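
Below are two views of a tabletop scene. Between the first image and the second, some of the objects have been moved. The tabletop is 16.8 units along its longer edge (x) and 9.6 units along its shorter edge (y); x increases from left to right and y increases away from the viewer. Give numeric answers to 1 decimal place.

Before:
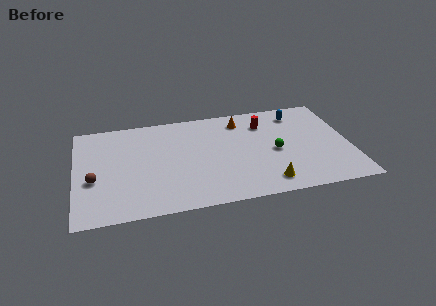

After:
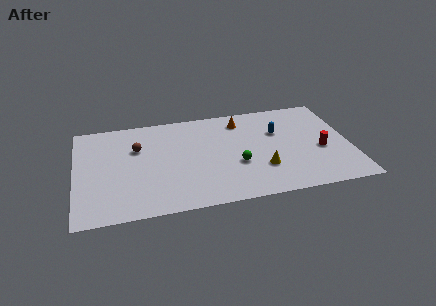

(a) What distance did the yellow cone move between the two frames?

1.4

From (11.5, 1.5) to (11.3, 2.9), the yellow cone covered √(0.2² + 1.4²) ≈ 1.4 units.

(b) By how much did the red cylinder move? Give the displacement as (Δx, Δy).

(3.3, -3.3)

The red cylinder started near (11.7, 7.3) and ended near (15.0, 4.0).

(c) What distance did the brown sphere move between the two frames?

3.7

The brown sphere was near (1.1, 3.8) before and (3.8, 6.4) after, so it travelled √(2.7² + 2.6²) ≈ 3.7 units.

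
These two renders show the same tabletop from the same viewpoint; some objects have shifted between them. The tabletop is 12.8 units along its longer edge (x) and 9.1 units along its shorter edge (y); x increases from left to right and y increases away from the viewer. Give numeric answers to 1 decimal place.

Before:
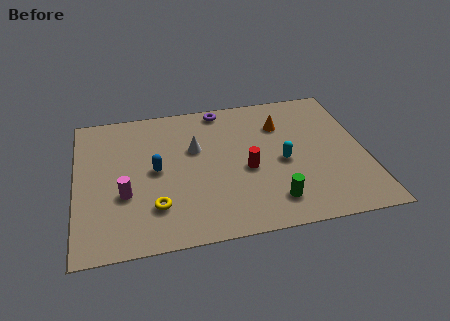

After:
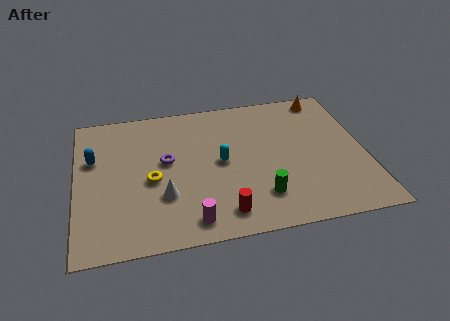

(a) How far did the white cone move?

3.2

The white cone moved from about (5.3, 5.7) to (3.8, 2.9), a distance of √(1.5² + 2.8²) ≈ 3.2.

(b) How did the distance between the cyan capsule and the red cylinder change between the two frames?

+1.6

The distance was about 1.6 in the first image and 3.2 in the second, so they moved 1.6 units further apart.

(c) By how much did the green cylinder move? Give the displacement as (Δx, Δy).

(-0.5, 0.4)

The green cylinder started near (8.5, 1.7) and ended near (8.0, 2.1).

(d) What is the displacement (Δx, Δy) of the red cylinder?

(-1.2, -2.5)

The red cylinder started near (7.5, 3.9) and ended near (6.3, 1.4).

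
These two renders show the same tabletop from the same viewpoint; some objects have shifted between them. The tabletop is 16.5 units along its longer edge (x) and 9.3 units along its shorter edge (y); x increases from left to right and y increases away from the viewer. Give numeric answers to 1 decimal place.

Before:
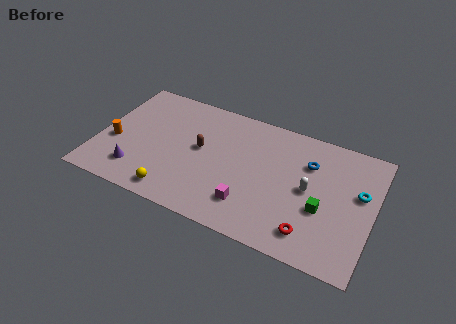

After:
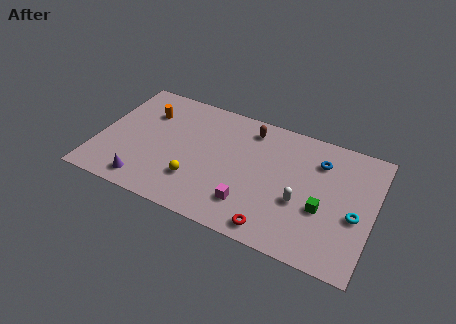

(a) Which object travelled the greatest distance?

the brown capsule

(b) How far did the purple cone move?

0.9

From (2.6, 2.0) to (3.2, 1.3), the purple cone covered √(0.6² + 0.7²) ≈ 0.9 units.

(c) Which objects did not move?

the magenta cube and the green cube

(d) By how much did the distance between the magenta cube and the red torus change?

-1.8

Before: roughly 3.7 units apart; after: 1.9. That's 1.8 units closer together.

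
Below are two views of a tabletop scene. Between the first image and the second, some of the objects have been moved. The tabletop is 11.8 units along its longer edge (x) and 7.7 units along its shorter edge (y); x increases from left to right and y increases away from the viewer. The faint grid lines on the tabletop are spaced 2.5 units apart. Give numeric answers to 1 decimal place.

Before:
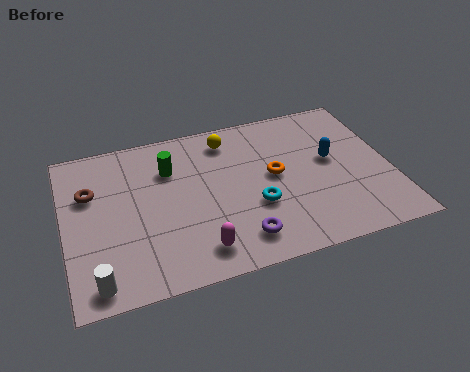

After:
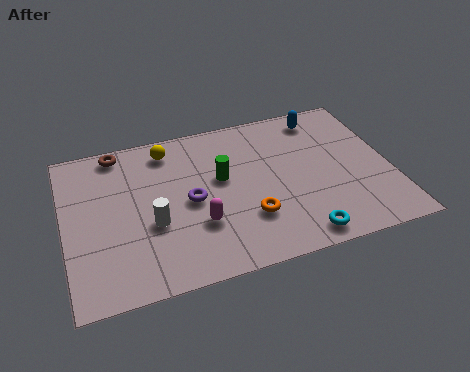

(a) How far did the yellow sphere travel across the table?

2.2

From (6.1, 6.4) to (3.9, 6.5), the yellow sphere covered √(2.2² + 0.1²) ≈ 2.2 units.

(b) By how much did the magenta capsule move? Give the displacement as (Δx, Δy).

(0.1, 1.2)

The magenta capsule was at about (4.6, 1.3) and moved to about (4.7, 2.5).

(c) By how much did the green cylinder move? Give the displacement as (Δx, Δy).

(1.8, -1.0)

From the two frames, the green cylinder sits at roughly (3.9, 5.5) before and (5.7, 4.5) after.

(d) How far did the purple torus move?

2.8

From (6.1, 1.4) to (4.5, 3.7), the purple torus covered √(1.6² + 2.3²) ≈ 2.8 units.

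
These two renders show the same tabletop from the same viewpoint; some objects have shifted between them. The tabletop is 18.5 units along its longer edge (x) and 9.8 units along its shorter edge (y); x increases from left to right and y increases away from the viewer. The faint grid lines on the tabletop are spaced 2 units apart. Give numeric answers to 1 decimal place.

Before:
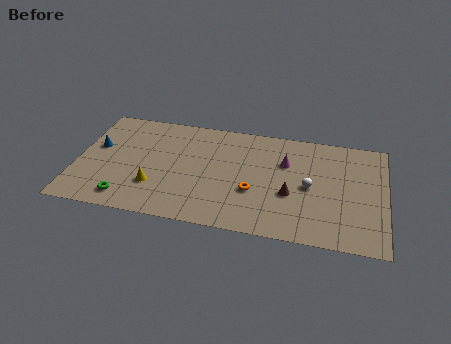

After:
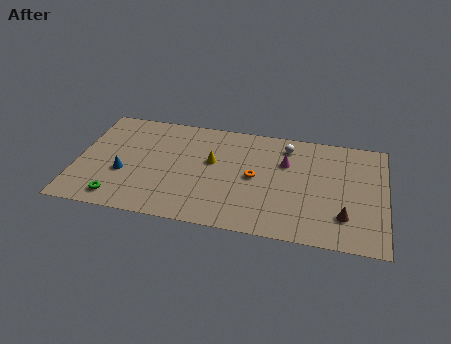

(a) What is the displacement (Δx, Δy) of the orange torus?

(0.0, 1.3)

The orange torus started near (10.7, 3.6) and ended near (10.7, 4.9).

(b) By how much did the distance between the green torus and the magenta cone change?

+0.5

They were about 10.6 units apart before and 11.1 after — 0.5 units further apart.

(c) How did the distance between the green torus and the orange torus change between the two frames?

+0.9

The distance was about 7.8 in the first image and 8.7 in the second, so they moved 0.9 units further apart.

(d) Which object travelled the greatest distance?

the yellow cone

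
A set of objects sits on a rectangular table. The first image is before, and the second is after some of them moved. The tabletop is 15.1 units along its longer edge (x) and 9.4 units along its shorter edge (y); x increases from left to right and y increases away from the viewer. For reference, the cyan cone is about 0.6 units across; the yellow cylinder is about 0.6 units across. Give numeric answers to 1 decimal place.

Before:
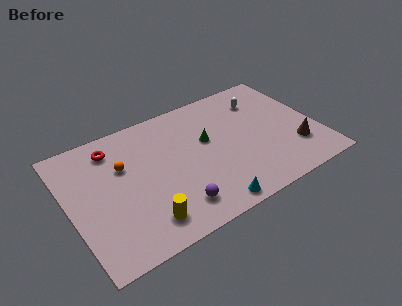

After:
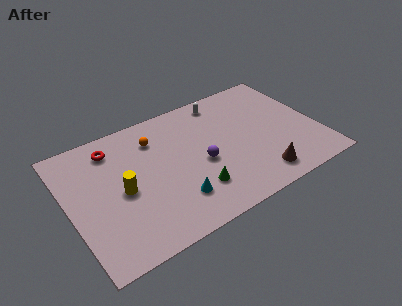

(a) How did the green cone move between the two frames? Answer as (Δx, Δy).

(-1.3, -3.2)

The green cone was at about (8.5, 5.6) and moved to about (7.2, 2.4).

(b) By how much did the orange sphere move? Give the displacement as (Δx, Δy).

(2.1, 1.1)

From the two frames, the orange sphere sits at roughly (3.4, 6.1) before and (5.5, 7.2) after.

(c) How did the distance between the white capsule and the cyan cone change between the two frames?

-0.6

The distance was about 7.7 in the first image and 7.1 in the second, so they moved 0.6 units closer together.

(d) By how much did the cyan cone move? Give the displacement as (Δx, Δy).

(-1.8, 1.4)

From the two frames, the cyan cone sits at roughly (7.8, 0.9) before and (6.0, 2.3) after.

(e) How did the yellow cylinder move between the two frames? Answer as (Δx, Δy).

(-0.9, 2.7)

The yellow cylinder started near (4.0, 1.7) and ended near (3.1, 4.4).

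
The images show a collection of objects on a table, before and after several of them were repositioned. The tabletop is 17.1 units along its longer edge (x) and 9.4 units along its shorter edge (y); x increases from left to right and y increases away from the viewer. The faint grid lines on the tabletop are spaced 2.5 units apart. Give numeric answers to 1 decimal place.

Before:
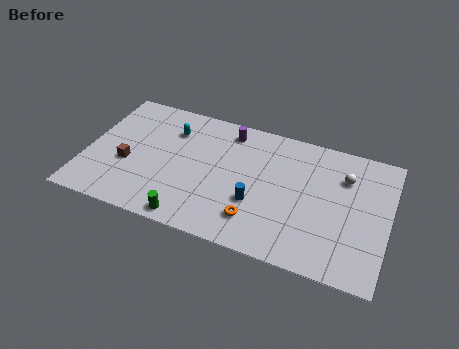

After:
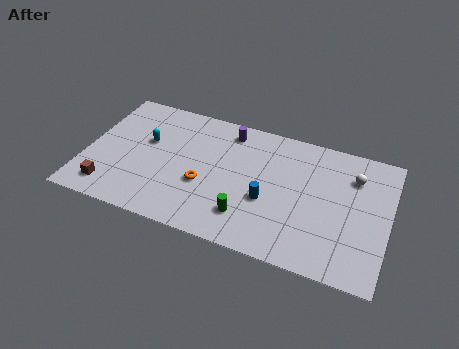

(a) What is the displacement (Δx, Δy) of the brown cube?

(-0.8, -2.1)

The brown cube was at about (2.4, 3.7) and moved to about (1.6, 1.6).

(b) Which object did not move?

the purple cylinder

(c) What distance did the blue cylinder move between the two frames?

0.7

From (9.8, 3.3) to (10.4, 3.7), the blue cylinder covered √(0.6² + 0.4²) ≈ 0.7 units.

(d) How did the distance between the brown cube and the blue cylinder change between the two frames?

+1.6

The distance was about 7.4 in the first image and 9.0 in the second, so they moved 1.6 units further apart.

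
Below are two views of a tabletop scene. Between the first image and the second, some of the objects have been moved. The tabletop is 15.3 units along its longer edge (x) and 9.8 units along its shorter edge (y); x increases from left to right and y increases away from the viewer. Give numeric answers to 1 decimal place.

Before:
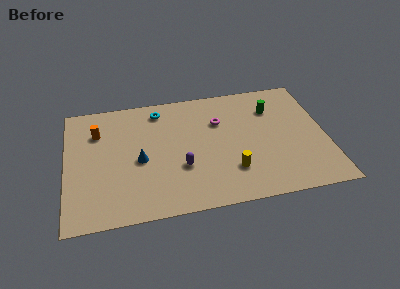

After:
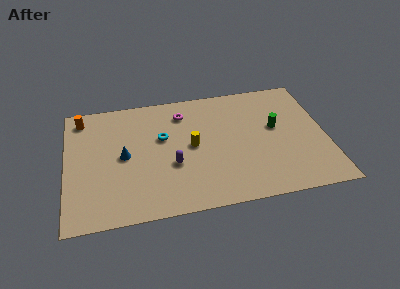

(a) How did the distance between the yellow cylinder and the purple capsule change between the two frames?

-1.2

Before: roughly 3.0 units apart; after: 1.8. That's 1.2 units closer together.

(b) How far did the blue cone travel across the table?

1.0

The blue cone was near (4.3, 4.4) before and (3.4, 4.9) after, so it travelled √(0.9² + 0.5²) ≈ 1.0 units.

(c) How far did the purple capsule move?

0.6

From (6.7, 3.4) to (6.2, 3.7), the purple capsule covered √(0.5² + 0.3²) ≈ 0.6 units.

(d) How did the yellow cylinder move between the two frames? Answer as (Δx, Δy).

(-2.2, 2.4)

From the two frames, the yellow cylinder sits at roughly (9.6, 2.6) before and (7.4, 5.0) after.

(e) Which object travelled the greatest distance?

the yellow cylinder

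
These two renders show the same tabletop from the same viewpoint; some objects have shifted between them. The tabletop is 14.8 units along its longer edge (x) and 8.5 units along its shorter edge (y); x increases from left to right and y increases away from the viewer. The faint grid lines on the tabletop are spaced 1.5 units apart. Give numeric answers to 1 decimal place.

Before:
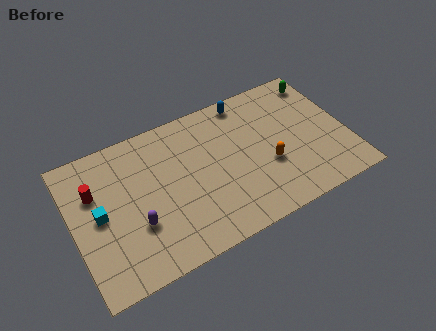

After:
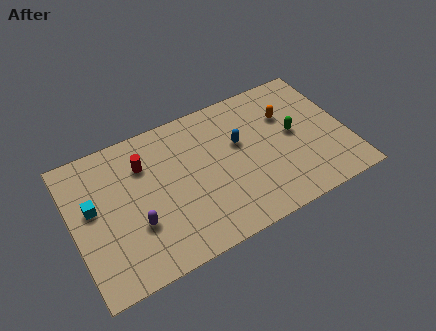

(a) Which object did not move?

the purple capsule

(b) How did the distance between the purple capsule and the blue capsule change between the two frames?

-1.8

The distance was about 8.1 in the first image and 6.3 in the second, so they moved 1.8 units closer together.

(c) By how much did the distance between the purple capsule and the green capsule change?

-2.6

They were about 11.5 units apart before and 8.9 after — 2.6 units closer together.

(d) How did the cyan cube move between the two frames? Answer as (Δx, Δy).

(-0.3, 0.6)

From the two frames, the cyan cube sits at roughly (1.4, 4.3) before and (1.1, 4.9) after.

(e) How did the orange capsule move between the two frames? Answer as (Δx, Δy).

(1.4, 2.6)

The orange capsule started near (10.4, 3.2) and ended near (11.8, 5.8).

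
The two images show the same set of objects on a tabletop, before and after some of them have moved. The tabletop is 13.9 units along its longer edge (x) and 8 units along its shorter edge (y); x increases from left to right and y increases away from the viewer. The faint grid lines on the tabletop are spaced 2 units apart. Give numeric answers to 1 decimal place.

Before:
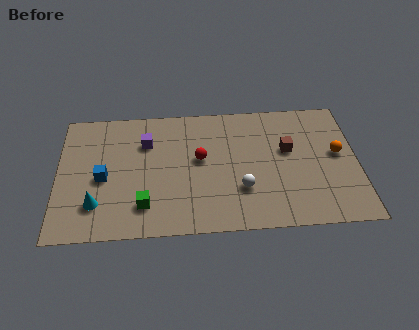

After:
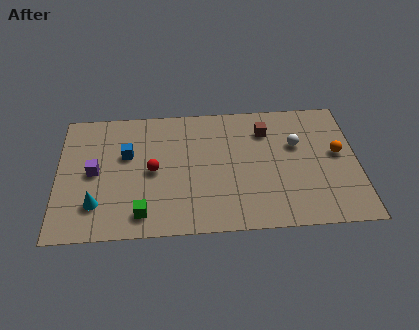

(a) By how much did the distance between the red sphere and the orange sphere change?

+2.2

Before: roughly 6.4 units apart; after: 8.6. That's 2.2 units further apart.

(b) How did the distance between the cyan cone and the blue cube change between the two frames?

+1.7

Before: roughly 1.6 units apart; after: 3.3. That's 1.7 units further apart.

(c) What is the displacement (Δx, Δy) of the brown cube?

(-1.0, 1.3)

The brown cube started near (10.7, 4.8) and ended near (9.7, 6.1).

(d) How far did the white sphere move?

3.7

From (8.5, 2.5) to (11.1, 5.1), the white sphere covered √(2.6² + 2.6²) ≈ 3.7 units.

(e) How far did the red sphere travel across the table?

2.3

From (6.6, 4.5) to (4.4, 3.9), the red sphere covered √(2.2² + 0.6²) ≈ 2.3 units.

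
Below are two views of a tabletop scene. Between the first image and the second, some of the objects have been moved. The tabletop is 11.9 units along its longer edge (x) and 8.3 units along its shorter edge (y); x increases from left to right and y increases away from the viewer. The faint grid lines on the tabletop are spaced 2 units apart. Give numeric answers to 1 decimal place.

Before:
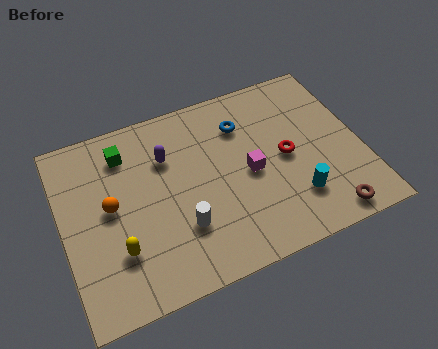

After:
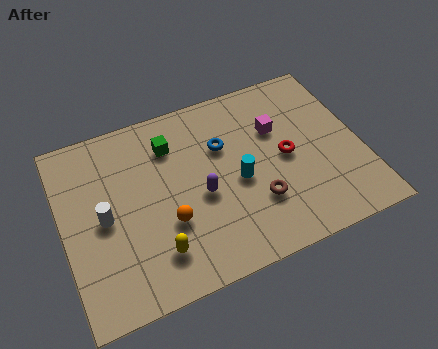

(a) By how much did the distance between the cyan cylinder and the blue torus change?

-2.6

Before: roughly 4.4 units apart; after: 1.8. That's 2.6 units closer together.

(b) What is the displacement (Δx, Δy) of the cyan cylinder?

(-2.1, 1.6)

The cyan cylinder started near (9.0, 2.1) and ended near (6.9, 3.7).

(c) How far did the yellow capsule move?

1.5

The yellow capsule moved from about (2.0, 2.4) to (3.4, 1.8), a distance of √(1.4² + 0.6²) ≈ 1.5.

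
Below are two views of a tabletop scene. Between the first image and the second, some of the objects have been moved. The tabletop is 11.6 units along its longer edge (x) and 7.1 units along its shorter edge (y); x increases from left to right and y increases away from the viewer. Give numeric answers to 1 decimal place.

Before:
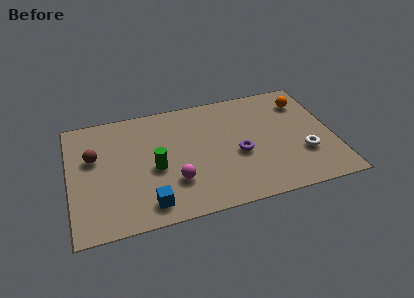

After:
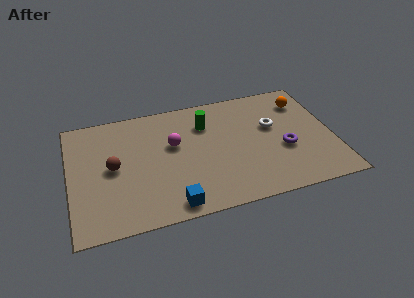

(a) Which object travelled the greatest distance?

the green cylinder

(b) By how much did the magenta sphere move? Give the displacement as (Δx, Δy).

(0.1, 2.2)

The magenta sphere started near (4.5, 2.1) and ended near (4.6, 4.3).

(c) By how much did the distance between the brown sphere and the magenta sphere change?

-1.3

They were about 4.1 units apart before and 2.8 after — 1.3 units closer together.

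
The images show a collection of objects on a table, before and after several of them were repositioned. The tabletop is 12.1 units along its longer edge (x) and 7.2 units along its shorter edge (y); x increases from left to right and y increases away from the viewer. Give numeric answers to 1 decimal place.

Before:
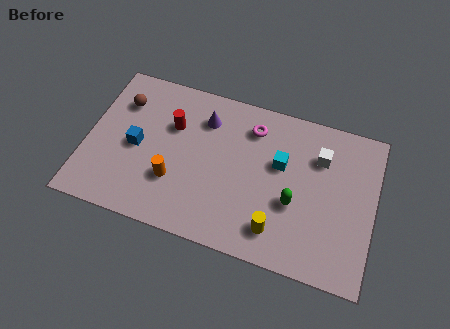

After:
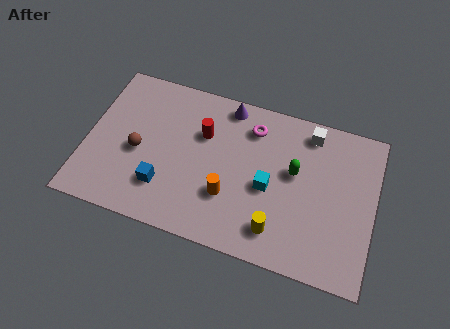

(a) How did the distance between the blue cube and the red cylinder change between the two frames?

+1.2

Before: roughly 2.0 units apart; after: 3.2. That's 1.2 units further apart.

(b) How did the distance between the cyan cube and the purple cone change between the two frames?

+0.3

The distance was about 3.5 in the first image and 3.8 in the second, so they moved 0.3 units further apart.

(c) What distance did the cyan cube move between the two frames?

1.3

The cyan cube moved from about (8.1, 4.4) to (7.7, 3.2), a distance of √(0.4² + 1.2²) ≈ 1.3.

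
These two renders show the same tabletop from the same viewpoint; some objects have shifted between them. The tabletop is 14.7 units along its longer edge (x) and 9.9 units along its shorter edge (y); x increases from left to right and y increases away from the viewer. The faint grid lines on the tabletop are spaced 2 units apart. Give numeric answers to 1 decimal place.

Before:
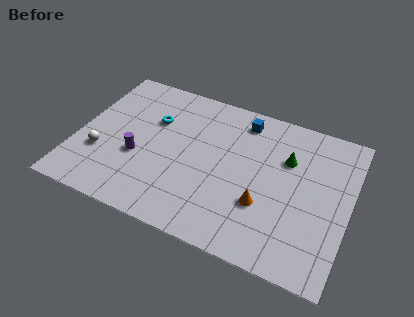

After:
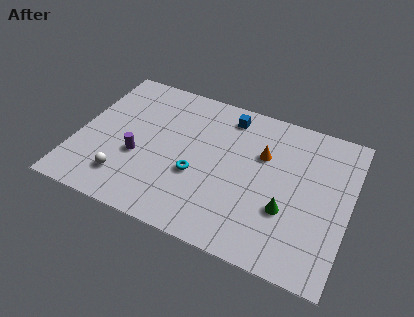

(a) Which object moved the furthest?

the cyan torus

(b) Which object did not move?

the purple cylinder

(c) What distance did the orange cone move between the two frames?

3.2

The orange cone was near (10.3, 3.3) before and (9.9, 6.5) after, so it travelled √(0.4² + 3.2²) ≈ 3.2 units.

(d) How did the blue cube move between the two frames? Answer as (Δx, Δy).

(-0.8, 0.0)

From the two frames, the blue cube sits at roughly (8.6, 8.4) before and (7.8, 8.4) after.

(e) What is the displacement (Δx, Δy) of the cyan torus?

(2.7, -2.8)

The cyan torus was at about (3.9, 6.6) and moved to about (6.6, 3.8).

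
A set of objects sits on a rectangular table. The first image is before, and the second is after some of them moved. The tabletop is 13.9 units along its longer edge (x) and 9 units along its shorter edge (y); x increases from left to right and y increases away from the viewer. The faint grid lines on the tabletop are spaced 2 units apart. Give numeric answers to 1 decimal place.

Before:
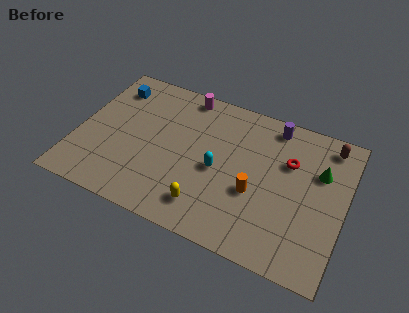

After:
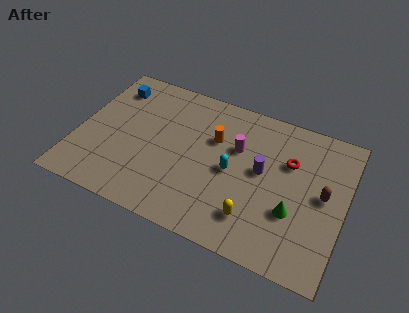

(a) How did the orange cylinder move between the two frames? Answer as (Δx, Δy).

(-2.4, 2.4)

The orange cylinder started near (9.4, 3.5) and ended near (7.0, 5.9).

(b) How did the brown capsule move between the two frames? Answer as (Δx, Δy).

(0.0, -3.1)

The brown capsule started near (12.8, 7.8) and ended near (12.8, 4.7).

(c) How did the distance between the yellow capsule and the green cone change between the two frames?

-4.7

Before: roughly 6.9 units apart; after: 2.2. That's 4.7 units closer together.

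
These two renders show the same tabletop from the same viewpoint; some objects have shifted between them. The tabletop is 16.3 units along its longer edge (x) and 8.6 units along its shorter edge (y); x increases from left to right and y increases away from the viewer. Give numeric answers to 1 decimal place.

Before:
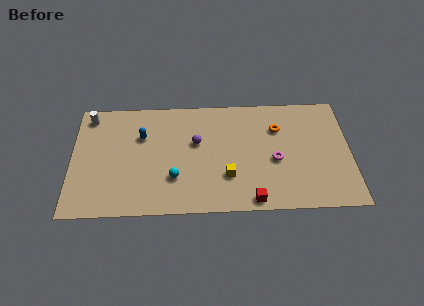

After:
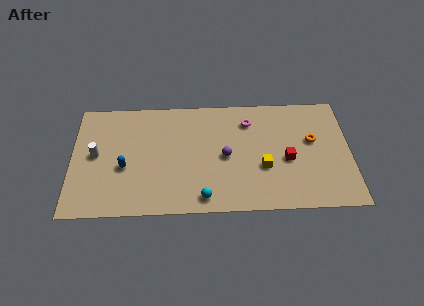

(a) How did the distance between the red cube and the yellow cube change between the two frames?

-0.8

The distance was about 2.3 in the first image and 1.5 in the second, so they moved 0.8 units closer together.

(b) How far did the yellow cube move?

2.2

The yellow cube moved from about (9.1, 2.6) to (11.2, 3.2), a distance of √(2.1² + 0.6²) ≈ 2.2.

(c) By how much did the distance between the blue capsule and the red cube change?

+1.4

Before: roughly 8.1 units apart; after: 9.5. That's 1.4 units further apart.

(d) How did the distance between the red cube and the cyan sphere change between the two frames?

+0.7

They were about 4.8 units apart before and 5.5 after — 0.7 units further apart.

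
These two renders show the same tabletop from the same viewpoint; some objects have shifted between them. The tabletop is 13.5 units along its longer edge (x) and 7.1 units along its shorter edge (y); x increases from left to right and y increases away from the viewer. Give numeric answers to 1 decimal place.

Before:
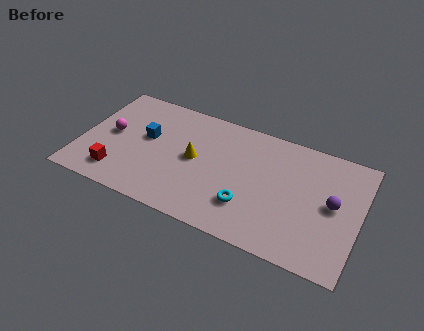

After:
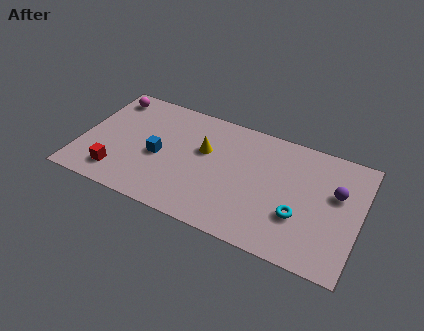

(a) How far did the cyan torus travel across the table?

2.4

From (8.3, 2.0) to (10.7, 2.4), the cyan torus covered √(2.4² + 0.4²) ≈ 2.4 units.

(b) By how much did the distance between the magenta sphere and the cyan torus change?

+3.2

The distance was about 7.1 in the first image and 10.3 in the second, so they moved 3.2 units further apart.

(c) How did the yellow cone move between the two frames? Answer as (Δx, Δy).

(0.4, 0.7)

The yellow cone started near (5.5, 3.7) and ended near (5.9, 4.4).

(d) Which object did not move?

the red cube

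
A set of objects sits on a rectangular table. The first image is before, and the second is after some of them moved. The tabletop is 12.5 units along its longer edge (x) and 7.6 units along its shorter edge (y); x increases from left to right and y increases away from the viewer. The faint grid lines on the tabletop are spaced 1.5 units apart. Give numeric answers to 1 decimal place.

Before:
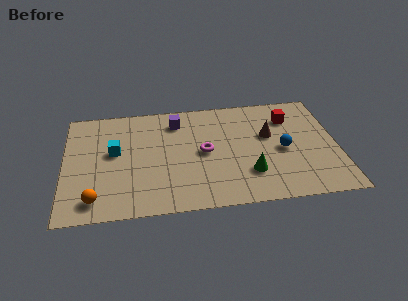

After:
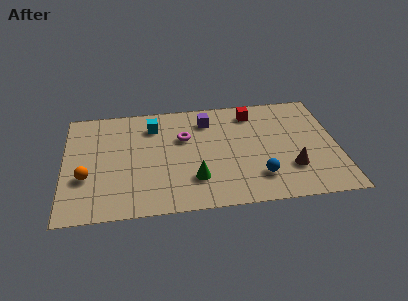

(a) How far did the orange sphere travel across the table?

1.6

The orange sphere was near (1.4, 1.2) before and (1.0, 2.7) after, so it travelled √(0.4² + 1.5²) ≈ 1.6 units.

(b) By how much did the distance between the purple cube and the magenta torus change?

-1.0

The distance was about 2.6 in the first image and 1.6 in the second, so they moved 1.0 units closer together.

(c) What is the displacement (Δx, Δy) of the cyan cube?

(1.8, 1.6)

The cyan cube was at about (2.3, 4.3) and moved to about (4.1, 5.9).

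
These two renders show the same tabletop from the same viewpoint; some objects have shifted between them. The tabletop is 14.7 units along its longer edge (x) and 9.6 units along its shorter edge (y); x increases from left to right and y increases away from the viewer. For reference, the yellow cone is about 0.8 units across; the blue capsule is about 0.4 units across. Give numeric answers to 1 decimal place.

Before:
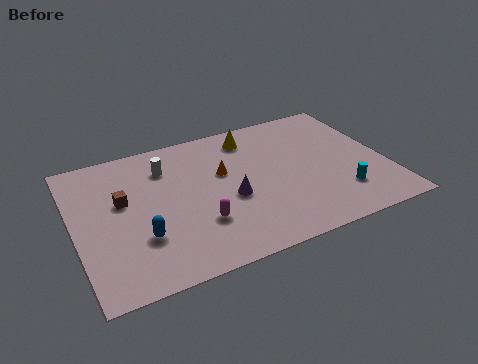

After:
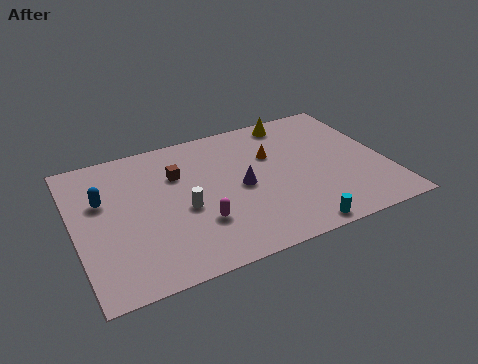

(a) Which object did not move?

the magenta capsule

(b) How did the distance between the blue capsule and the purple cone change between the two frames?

+2.2

The distance was about 4.4 in the first image and 6.6 in the second, so they moved 2.2 units further apart.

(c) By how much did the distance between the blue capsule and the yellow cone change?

+2.0

They were about 7.7 units apart before and 9.7 after — 2.0 units further apart.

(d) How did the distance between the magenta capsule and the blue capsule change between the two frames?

+2.6

Before: roughly 2.7 units apart; after: 5.3. That's 2.6 units further apart.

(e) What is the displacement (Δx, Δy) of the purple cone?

(0.6, 0.6)

The purple cone was at about (7.2, 4.0) and moved to about (7.8, 4.6).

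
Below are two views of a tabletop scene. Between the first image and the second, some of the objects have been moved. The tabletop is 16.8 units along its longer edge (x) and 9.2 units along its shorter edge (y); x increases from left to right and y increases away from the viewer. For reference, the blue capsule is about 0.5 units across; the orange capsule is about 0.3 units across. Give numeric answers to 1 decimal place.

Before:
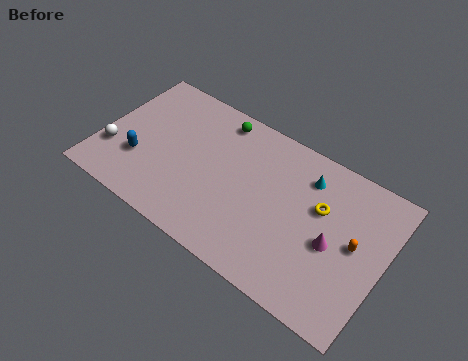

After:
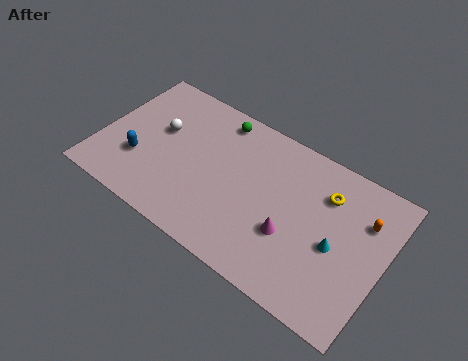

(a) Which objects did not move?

the blue capsule and the green sphere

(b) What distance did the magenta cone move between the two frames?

2.4

The magenta cone was near (13.9, 4.1) before and (11.6, 3.3) after, so it travelled √(2.3² + 0.8²) ≈ 2.4 units.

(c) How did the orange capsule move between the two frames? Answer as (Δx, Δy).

(0.3, 1.7)

The orange capsule was at about (15.1, 4.8) and moved to about (15.4, 6.5).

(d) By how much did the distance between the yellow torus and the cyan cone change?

+1.2

Before: roughly 1.7 units apart; after: 2.9. That's 1.2 units further apart.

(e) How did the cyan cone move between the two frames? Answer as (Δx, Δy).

(2.2, -3.1)

From the two frames, the cyan cone sits at roughly (11.9, 7.2) before and (14.1, 4.1) after.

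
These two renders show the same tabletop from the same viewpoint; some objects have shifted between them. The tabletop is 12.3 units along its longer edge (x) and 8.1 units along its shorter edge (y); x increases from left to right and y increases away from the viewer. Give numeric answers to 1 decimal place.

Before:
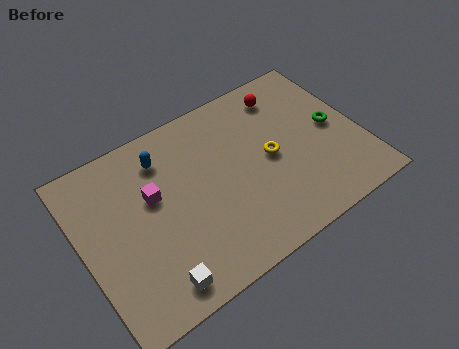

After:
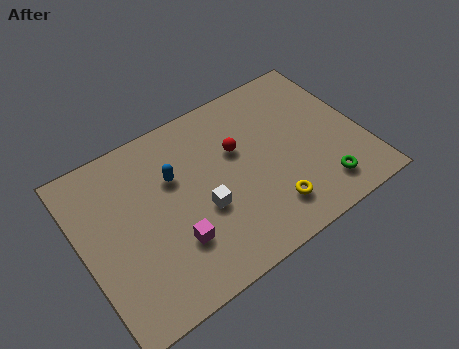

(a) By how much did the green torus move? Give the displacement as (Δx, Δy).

(-1.1, -2.6)

From the two frames, the green torus sits at roughly (11.2, 4.1) before and (10.1, 1.5) after.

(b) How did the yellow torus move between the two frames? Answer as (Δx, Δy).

(-0.5, -2.3)

The yellow torus started near (8.3, 4.0) and ended near (7.8, 1.7).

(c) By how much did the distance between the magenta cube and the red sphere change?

-2.3

Before: roughly 6.6 units apart; after: 4.3. That's 2.3 units closer together.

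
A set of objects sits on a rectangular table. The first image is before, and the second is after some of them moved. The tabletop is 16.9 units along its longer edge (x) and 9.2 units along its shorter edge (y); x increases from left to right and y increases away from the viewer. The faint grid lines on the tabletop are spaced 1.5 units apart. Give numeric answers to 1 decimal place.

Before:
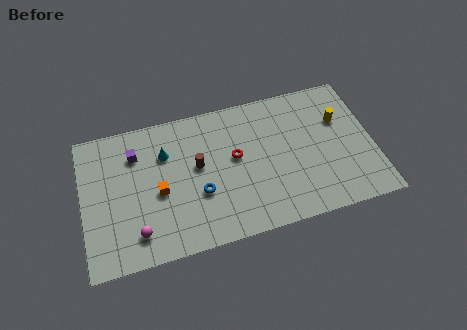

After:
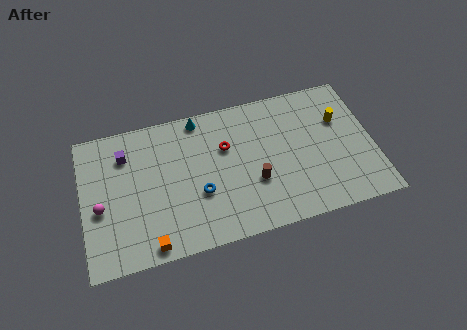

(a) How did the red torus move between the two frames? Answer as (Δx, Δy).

(-0.5, 0.8)

The red torus was at about (8.9, 5.2) and moved to about (8.4, 6.0).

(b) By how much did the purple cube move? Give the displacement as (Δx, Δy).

(-0.6, 0.1)

From the two frames, the purple cube sits at roughly (3.2, 6.9) before and (2.6, 7.0) after.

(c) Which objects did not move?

the yellow cylinder and the blue torus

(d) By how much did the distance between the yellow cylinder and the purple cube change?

+0.6

The distance was about 11.9 in the first image and 12.5 in the second, so they moved 0.6 units further apart.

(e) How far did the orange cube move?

3.3

The orange cube moved from about (4.4, 4.1) to (3.7, 0.9), a distance of √(0.7² + 3.2²) ≈ 3.3.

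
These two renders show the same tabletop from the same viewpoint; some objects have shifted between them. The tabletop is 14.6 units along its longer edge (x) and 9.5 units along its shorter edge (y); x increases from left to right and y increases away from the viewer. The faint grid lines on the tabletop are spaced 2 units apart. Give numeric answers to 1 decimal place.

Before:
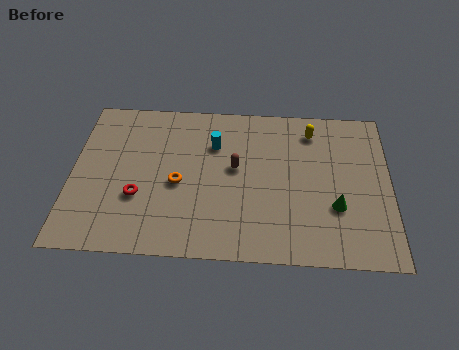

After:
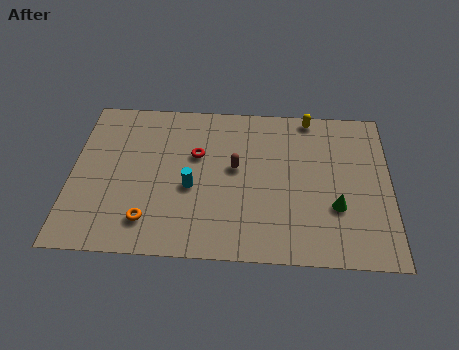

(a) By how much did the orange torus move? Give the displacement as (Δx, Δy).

(-1.3, -2.3)

The orange torus started near (4.9, 4.2) and ended near (3.6, 1.9).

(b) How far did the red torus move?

3.7

The red torus moved from about (3.1, 3.3) to (5.7, 6.0), a distance of √(2.6² + 2.7²) ≈ 3.7.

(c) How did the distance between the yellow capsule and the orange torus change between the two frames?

+2.9

They were about 7.1 units apart before and 10.0 after — 2.9 units further apart.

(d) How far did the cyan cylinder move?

2.9

The cyan cylinder was near (6.5, 6.7) before and (5.5, 4.0) after, so it travelled √(1.0² + 2.7²) ≈ 2.9 units.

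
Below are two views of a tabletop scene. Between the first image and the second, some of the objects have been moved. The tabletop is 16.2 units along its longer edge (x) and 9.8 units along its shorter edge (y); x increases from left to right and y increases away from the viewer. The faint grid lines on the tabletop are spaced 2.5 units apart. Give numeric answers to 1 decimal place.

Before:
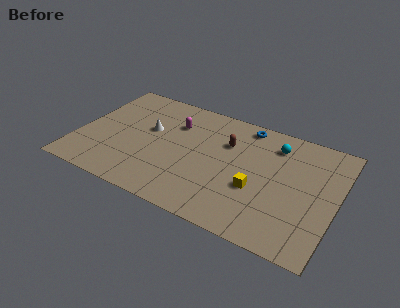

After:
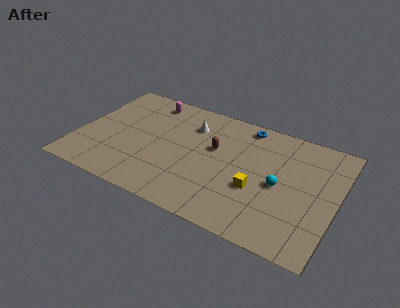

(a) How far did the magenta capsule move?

2.4

From (5.8, 7.0) to (3.9, 8.4), the magenta capsule covered √(1.9² + 1.4²) ≈ 2.4 units.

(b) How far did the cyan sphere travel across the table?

3.3

The cyan sphere moved from about (12.1, 7.8) to (12.7, 4.6), a distance of √(0.6² + 3.2²) ≈ 3.3.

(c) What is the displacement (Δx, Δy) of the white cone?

(2.5, 1.5)

From the two frames, the white cone sits at roughly (4.3, 5.8) before and (6.8, 7.3) after.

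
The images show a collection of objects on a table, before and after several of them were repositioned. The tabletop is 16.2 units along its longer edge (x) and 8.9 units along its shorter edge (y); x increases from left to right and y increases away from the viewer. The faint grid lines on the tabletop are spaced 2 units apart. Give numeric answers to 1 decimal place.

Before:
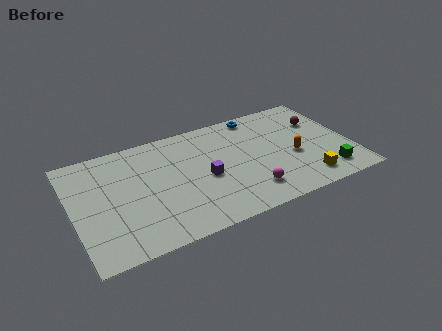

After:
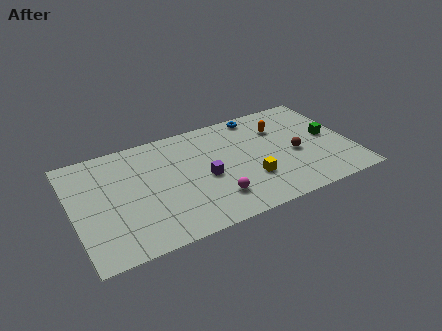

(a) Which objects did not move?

the purple cube and the blue torus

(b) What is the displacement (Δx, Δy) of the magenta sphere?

(-2.0, 0.2)

The magenta sphere started near (9.9, 1.9) and ended near (7.9, 2.1).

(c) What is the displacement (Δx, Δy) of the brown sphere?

(-1.8, -2.2)

The brown sphere started near (14.7, 6.1) and ended near (12.9, 3.9).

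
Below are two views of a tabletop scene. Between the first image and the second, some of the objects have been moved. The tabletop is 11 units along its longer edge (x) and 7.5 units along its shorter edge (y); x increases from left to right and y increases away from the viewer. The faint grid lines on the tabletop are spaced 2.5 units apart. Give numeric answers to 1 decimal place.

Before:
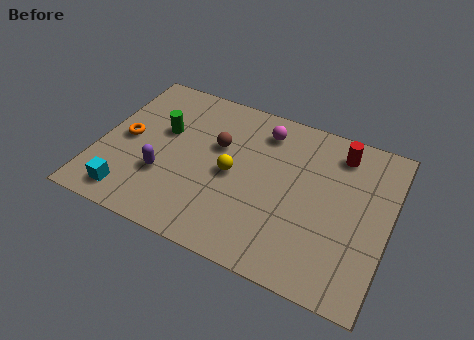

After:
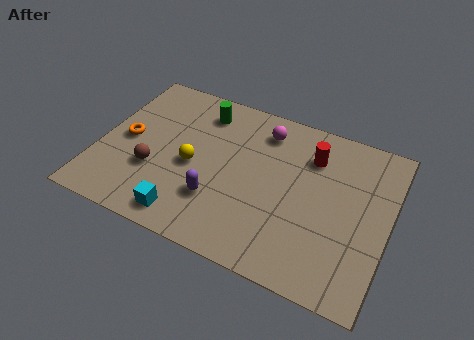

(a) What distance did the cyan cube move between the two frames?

2.2

The cyan cube was near (1.5, 1.1) before and (3.7, 1.0) after, so it travelled √(2.2² + 0.1²) ≈ 2.2 units.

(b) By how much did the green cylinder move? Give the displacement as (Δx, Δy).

(1.3, 1.5)

The green cylinder was at about (2.3, 4.6) and moved to about (3.6, 6.1).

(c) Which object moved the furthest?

the brown sphere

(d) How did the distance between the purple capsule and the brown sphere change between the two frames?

-0.3

The distance was about 2.8 in the first image and 2.5 in the second, so they moved 0.3 units closer together.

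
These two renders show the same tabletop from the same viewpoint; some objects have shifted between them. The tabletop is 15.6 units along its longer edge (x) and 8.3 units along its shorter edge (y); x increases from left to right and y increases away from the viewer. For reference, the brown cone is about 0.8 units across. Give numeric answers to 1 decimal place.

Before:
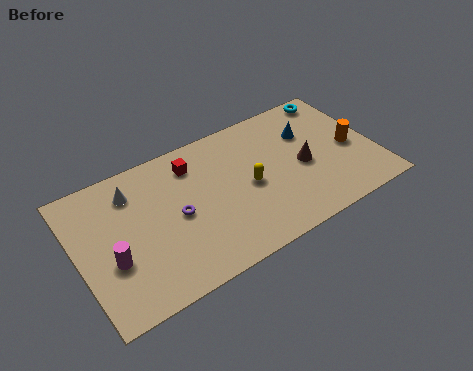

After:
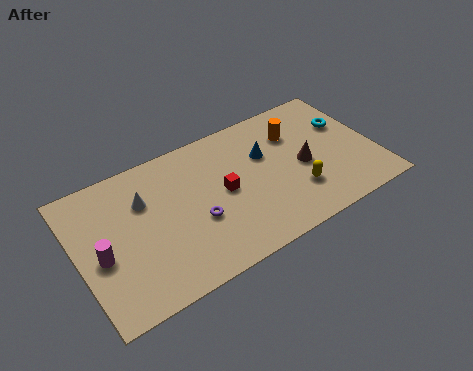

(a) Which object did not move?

the brown cone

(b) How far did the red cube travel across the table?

2.7

The red cube moved from about (6.3, 6.6) to (7.6, 4.2), a distance of √(1.3² + 2.4²) ≈ 2.7.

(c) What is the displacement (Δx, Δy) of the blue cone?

(-2.4, -0.3)

From the two frames, the blue cone sits at roughly (12.4, 5.7) before and (10.0, 5.4) after.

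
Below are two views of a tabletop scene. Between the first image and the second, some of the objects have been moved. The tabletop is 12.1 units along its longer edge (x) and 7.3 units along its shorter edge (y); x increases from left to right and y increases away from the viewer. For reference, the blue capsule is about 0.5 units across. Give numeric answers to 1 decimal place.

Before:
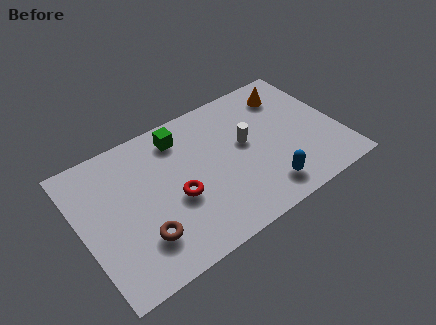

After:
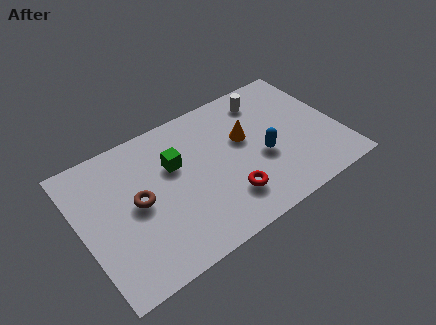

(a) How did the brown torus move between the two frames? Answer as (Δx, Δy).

(0.1, 1.8)

The brown torus was at about (2.5, 1.9) and moved to about (2.6, 3.7).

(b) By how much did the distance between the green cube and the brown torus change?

-2.7

Before: roughly 4.8 units apart; after: 2.1. That's 2.7 units closer together.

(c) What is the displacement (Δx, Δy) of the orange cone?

(-2.4, -1.4)

The orange cone was at about (10.2, 5.8) and moved to about (7.8, 4.4).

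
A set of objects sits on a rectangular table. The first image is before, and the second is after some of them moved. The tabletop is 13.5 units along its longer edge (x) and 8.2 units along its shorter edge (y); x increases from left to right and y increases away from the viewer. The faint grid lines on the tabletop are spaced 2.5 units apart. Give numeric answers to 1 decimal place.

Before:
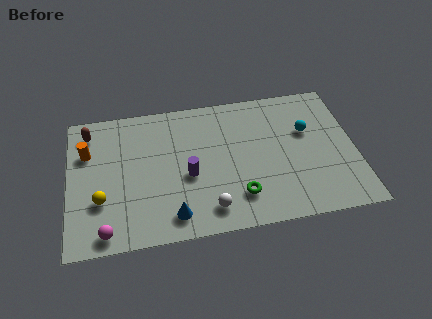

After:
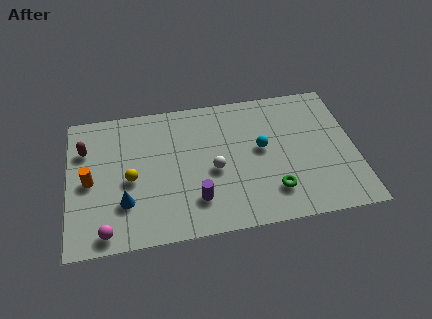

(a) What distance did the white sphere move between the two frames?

2.2

From (6.5, 1.4) to (6.8, 3.6), the white sphere covered √(0.3² + 2.2²) ≈ 2.2 units.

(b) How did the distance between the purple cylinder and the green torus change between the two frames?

+0.8

Before: roughly 2.8 units apart; after: 3.6. That's 0.8 units further apart.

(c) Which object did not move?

the magenta sphere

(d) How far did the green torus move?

1.6

The green torus was near (7.9, 1.9) before and (9.5, 1.9) after, so it travelled √(1.6² + 0.0²) ≈ 1.6 units.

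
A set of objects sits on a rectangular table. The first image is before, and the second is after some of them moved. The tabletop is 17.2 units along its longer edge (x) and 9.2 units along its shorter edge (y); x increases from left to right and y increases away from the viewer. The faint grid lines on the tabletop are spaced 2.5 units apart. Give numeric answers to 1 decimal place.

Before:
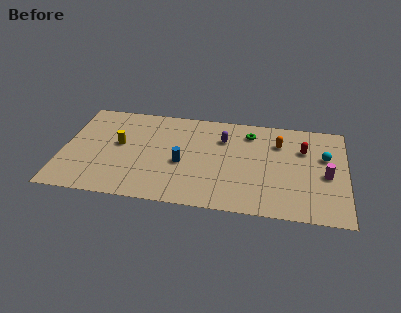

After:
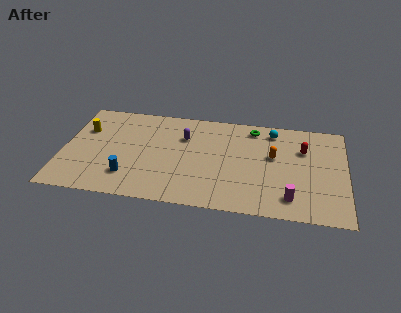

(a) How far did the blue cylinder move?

3.6

From (7.3, 3.9) to (4.1, 2.2), the blue cylinder covered √(3.2² + 1.7²) ≈ 3.6 units.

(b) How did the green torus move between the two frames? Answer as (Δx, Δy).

(0.2, 0.5)

The green torus started near (11.3, 7.4) and ended near (11.5, 7.9).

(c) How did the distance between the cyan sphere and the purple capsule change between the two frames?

-0.7

They were about 6.3 units apart before and 5.6 after — 0.7 units closer together.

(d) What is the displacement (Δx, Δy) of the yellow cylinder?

(-2.2, 1.1)

From the two frames, the yellow cylinder sits at roughly (3.4, 5.1) before and (1.2, 6.2) after.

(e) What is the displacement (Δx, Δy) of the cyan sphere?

(-3.2, 2.0)

From the two frames, the cyan sphere sits at roughly (15.9, 5.8) before and (12.7, 7.8) after.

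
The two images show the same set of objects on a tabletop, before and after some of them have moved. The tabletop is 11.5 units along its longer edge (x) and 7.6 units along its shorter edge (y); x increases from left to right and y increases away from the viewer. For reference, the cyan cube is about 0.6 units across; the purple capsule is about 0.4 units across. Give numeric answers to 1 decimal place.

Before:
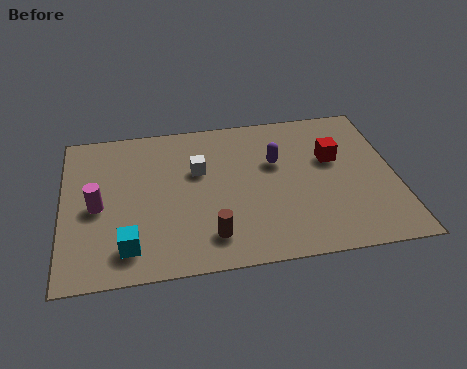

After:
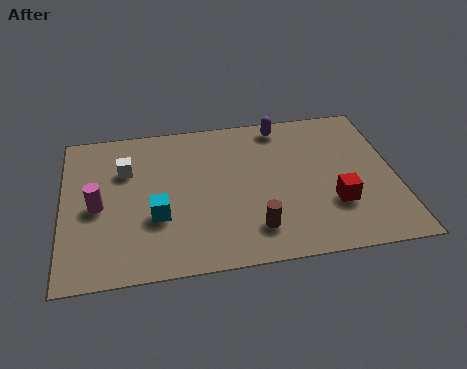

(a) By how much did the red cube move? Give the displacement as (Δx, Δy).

(-0.1, -2.3)

The red cube was at about (9.4, 4.7) and moved to about (9.3, 2.4).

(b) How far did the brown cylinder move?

1.5

From (5.0, 1.5) to (6.5, 1.6), the brown cylinder covered √(1.5² + 0.1²) ≈ 1.5 units.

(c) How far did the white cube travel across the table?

2.5

The white cube was near (4.7, 4.8) before and (2.2, 5.2) after, so it travelled √(2.5² + 0.4²) ≈ 2.5 units.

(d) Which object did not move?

the magenta cylinder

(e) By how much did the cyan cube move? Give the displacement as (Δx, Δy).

(1.0, 1.3)

From the two frames, the cyan cube sits at roughly (2.2, 1.4) before and (3.2, 2.7) after.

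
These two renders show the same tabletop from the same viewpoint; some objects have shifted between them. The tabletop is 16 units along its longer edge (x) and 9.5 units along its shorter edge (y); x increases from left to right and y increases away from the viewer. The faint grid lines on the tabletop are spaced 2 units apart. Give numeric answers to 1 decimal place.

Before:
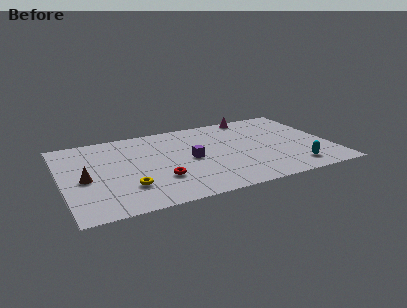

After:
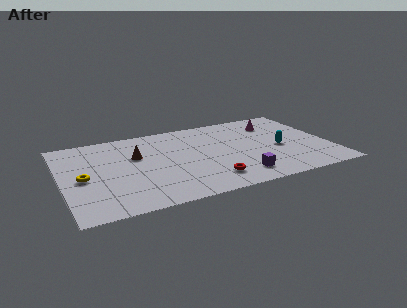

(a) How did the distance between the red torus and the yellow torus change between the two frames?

+5.8

Before: roughly 1.9 units apart; after: 7.7. That's 5.8 units further apart.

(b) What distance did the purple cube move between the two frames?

3.9

From (7.6, 4.6) to (10.2, 1.7), the purple cube covered √(2.6² + 2.9²) ≈ 3.9 units.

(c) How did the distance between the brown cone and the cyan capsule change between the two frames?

-3.8

Before: roughly 12.5 units apart; after: 8.7. That's 3.8 units closer together.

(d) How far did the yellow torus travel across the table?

3.1

From (3.7, 2.6) to (1.2, 4.4), the yellow torus covered √(2.5² + 1.8²) ≈ 3.1 units.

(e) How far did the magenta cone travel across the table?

1.8

The magenta cone moved from about (11.9, 8.7) to (13.1, 7.3), a distance of √(1.2² + 1.4²) ≈ 1.8.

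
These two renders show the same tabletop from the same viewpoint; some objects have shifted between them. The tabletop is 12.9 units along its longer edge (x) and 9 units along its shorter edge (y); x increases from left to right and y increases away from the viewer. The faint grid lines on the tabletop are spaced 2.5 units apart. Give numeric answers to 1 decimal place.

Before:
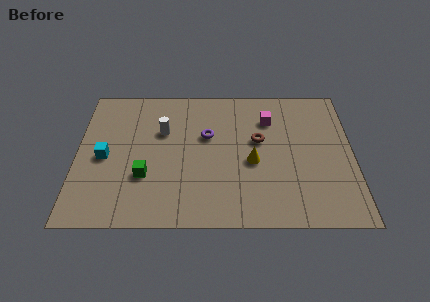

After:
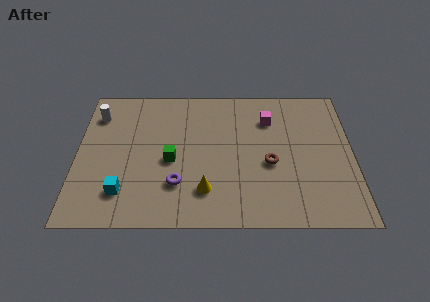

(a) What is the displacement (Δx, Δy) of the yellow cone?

(-2.2, -1.8)

The yellow cone started near (8.2, 3.9) and ended near (6.0, 2.1).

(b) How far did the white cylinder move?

3.3

The white cylinder was near (4.0, 5.9) before and (0.9, 7.0) after, so it travelled √(3.1² + 1.1²) ≈ 3.3 units.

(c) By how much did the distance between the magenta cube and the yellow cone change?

+2.6

Before: roughly 2.9 units apart; after: 5.5. That's 2.6 units further apart.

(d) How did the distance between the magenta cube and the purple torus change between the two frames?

+2.9

The distance was about 3.1 in the first image and 6.0 in the second, so they moved 2.9 units further apart.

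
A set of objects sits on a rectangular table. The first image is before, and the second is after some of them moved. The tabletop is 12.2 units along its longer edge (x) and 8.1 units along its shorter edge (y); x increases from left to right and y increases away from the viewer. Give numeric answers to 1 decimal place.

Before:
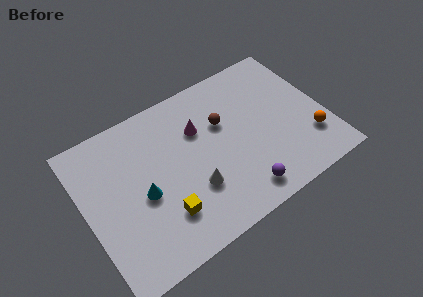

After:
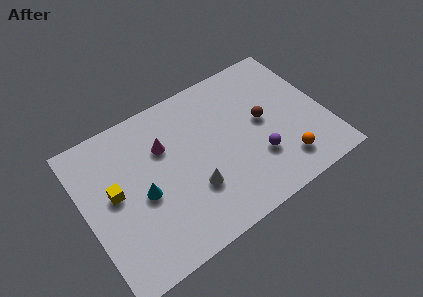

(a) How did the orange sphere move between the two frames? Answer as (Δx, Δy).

(-1.5, -0.6)

From the two frames, the orange sphere sits at roughly (11.2, 2.2) before and (9.7, 1.6) after.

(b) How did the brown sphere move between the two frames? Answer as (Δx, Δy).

(1.9, -0.9)

The brown sphere started near (7.2, 5.2) and ended near (9.1, 4.3).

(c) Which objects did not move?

the cyan cone and the white cone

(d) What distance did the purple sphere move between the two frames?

1.7

The purple sphere moved from about (7.4, 1.2) to (8.5, 2.5), a distance of √(1.1² + 1.3²) ≈ 1.7.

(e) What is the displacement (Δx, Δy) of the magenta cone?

(-1.8, 0.0)

From the two frames, the magenta cone sits at roughly (6.0, 5.5) before and (4.2, 5.5) after.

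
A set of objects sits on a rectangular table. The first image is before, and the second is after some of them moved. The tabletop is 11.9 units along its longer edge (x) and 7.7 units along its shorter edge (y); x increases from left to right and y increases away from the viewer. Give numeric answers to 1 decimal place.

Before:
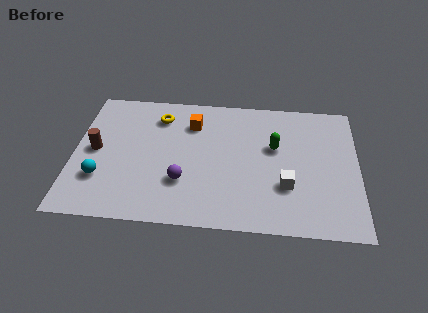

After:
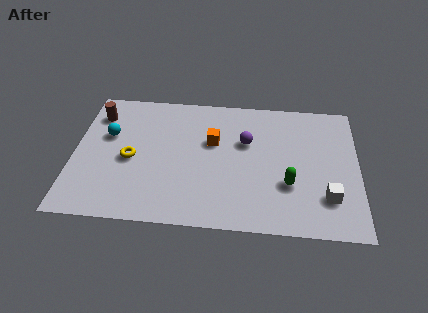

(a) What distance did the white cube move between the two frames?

1.8

The white cube was near (8.9, 2.5) before and (10.6, 2.0) after, so it travelled √(1.7² + 0.5²) ≈ 1.8 units.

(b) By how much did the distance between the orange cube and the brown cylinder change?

+0.6

The distance was about 4.4 in the first image and 5.0 in the second, so they moved 0.6 units further apart.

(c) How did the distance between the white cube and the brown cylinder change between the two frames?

+2.4

The distance was about 8.1 in the first image and 10.5 in the second, so they moved 2.4 units further apart.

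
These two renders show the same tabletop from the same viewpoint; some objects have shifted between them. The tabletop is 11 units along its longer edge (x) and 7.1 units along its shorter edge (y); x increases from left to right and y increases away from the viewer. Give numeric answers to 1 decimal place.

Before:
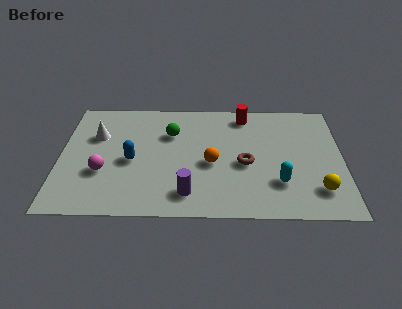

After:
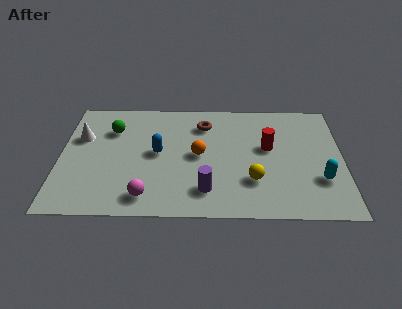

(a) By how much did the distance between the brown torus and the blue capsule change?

-1.9

They were about 4.4 units apart before and 2.5 after — 1.9 units closer together.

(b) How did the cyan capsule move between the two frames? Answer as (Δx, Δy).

(1.6, 0.2)

From the two frames, the cyan capsule sits at roughly (8.5, 2.0) before and (10.1, 2.2) after.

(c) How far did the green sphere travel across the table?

2.3

The green sphere moved from about (4.3, 4.9) to (2.0, 5.1), a distance of √(2.3² + 0.2²) ≈ 2.3.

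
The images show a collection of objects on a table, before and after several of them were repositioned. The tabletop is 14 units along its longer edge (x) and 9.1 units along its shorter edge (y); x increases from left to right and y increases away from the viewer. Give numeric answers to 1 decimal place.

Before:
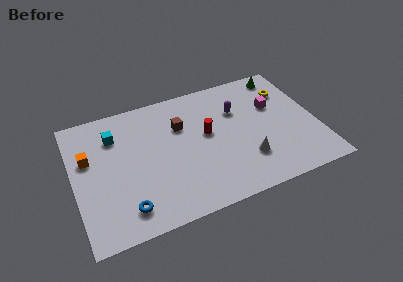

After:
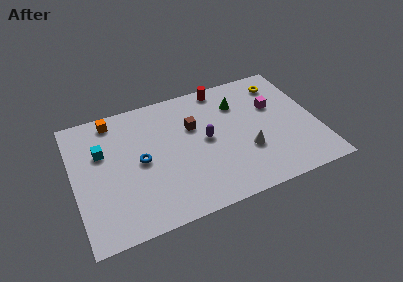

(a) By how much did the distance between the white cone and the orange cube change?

-0.6

Before: roughly 9.4 units apart; after: 8.8. That's 0.6 units closer together.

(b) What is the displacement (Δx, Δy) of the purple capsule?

(-2.0, -1.5)

The purple capsule started near (9.6, 6.2) and ended near (7.6, 4.7).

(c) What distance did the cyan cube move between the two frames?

1.2

The cyan cube moved from about (2.5, 6.8) to (1.7, 5.9), a distance of √(0.8² + 0.9²) ≈ 1.2.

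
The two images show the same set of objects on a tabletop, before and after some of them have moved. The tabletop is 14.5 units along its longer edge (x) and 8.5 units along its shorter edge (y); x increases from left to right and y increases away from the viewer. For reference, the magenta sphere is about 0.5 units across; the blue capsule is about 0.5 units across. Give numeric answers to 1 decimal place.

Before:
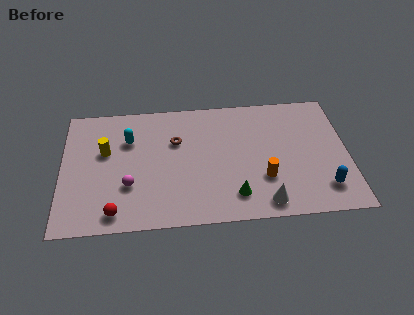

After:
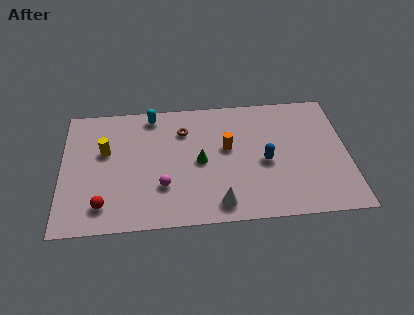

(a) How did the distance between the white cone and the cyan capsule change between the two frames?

-1.2

Before: roughly 8.3 units apart; after: 7.1. That's 1.2 units closer together.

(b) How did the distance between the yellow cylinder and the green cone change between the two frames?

-2.5

Before: roughly 7.4 units apart; after: 4.9. That's 2.5 units closer together.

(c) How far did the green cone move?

2.9

The green cone moved from about (8.7, 1.7) to (7.0, 4.1), a distance of √(1.7² + 2.4²) ≈ 2.9.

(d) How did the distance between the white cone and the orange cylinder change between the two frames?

+2.1

The distance was about 1.6 in the first image and 3.7 in the second, so they moved 2.1 units further apart.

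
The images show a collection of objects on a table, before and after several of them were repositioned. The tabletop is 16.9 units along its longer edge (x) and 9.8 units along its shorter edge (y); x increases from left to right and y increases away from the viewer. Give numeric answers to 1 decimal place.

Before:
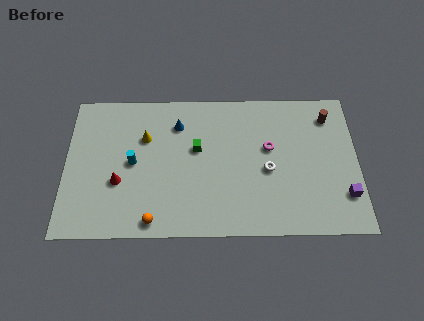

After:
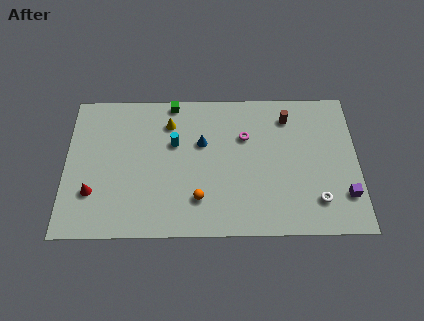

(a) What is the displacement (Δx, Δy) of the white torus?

(2.8, -2.1)

The white torus started near (11.7, 4.3) and ended near (14.5, 2.2).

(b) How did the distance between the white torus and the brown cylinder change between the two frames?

+0.8

They were about 5.1 units apart before and 5.9 after — 0.8 units further apart.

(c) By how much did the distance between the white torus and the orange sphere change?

-0.6

The distance was about 7.4 in the first image and 6.8 in the second, so they moved 0.6 units closer together.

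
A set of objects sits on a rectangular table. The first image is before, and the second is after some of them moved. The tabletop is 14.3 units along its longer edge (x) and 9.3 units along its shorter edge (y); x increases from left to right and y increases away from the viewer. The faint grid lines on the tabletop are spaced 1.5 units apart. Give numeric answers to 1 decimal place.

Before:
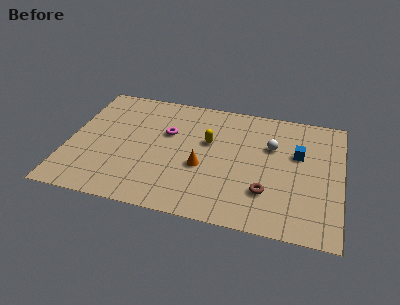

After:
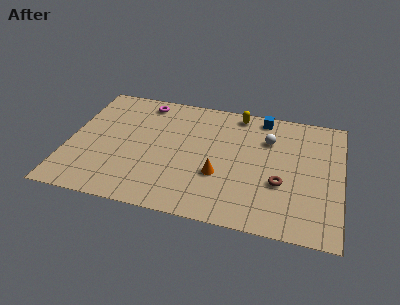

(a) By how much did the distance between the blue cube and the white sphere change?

+0.3

They were about 1.4 units apart before and 1.7 after — 0.3 units further apart.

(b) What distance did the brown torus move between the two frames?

1.1

From (10.5, 2.6) to (11.2, 3.4), the brown torus covered √(0.7² + 0.8²) ≈ 1.1 units.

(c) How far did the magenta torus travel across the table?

2.6

From (5.1, 5.9) to (3.7, 8.1), the magenta torus covered √(1.4² + 2.2²) ≈ 2.6 units.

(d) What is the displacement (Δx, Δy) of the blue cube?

(-2.0, 2.5)

The blue cube was at about (12.0, 5.8) and moved to about (10.0, 8.3).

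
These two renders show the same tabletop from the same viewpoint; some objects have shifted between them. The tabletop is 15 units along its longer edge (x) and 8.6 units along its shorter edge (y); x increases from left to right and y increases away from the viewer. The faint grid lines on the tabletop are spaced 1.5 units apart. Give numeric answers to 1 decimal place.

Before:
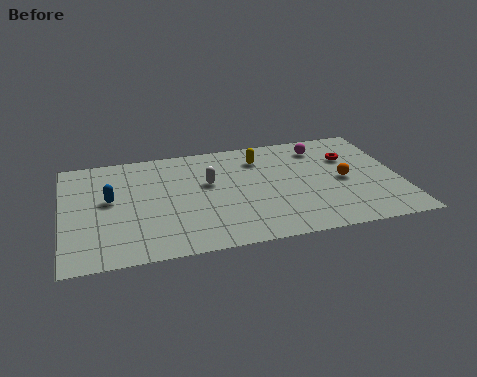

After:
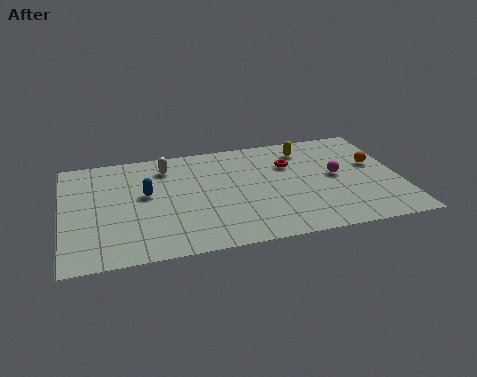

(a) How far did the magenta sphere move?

2.5

From (11.7, 7.0) to (12.2, 4.5), the magenta sphere covered √(0.5² + 2.5²) ≈ 2.5 units.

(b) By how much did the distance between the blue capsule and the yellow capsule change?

+0.5

The distance was about 7.1 in the first image and 7.6 in the second, so they moved 0.5 units further apart.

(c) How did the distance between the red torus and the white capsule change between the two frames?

-0.8

The distance was about 6.4 in the first image and 5.6 in the second, so they moved 0.8 units closer together.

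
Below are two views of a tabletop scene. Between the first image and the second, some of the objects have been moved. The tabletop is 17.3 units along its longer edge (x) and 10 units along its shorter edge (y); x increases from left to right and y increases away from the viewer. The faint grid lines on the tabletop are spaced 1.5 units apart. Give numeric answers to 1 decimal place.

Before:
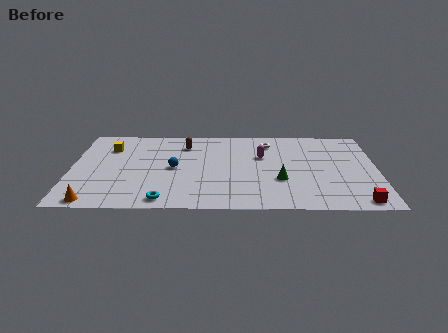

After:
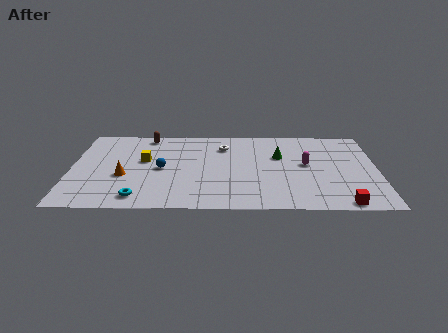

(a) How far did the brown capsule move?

2.5

The brown capsule moved from about (6.4, 7.8) to (4.2, 8.9), a distance of √(2.2² + 1.1²) ≈ 2.5.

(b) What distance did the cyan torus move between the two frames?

1.4

The cyan torus moved from about (5.3, 1.1) to (3.9, 1.4), a distance of √(1.4² + 0.3²) ≈ 1.4.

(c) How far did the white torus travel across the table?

2.6

The white torus was near (11.2, 8.1) before and (8.6, 7.6) after, so it travelled √(2.6² + 0.5²) ≈ 2.6 units.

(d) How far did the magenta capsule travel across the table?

2.7

The magenta capsule was near (10.8, 6.4) before and (13.3, 5.4) after, so it travelled √(2.5² + 1.0²) ≈ 2.7 units.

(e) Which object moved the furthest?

the orange cone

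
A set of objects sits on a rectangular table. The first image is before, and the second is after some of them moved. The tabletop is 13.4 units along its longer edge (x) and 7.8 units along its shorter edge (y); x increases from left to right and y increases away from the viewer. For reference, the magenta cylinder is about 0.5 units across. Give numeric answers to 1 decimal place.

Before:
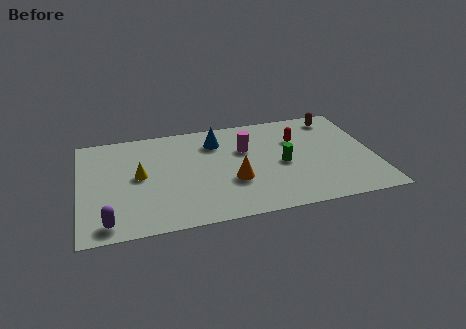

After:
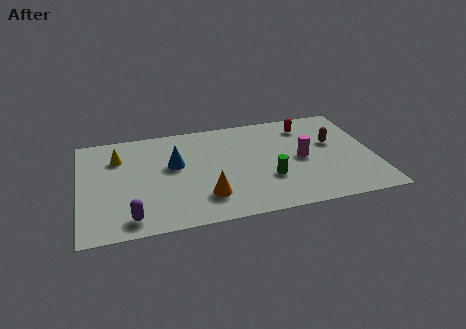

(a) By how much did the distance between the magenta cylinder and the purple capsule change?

+0.7

Before: roughly 7.6 units apart; after: 8.3. That's 0.7 units further apart.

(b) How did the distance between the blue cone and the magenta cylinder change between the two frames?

+4.3

The distance was about 1.6 in the first image and 5.9 in the second, so they moved 4.3 units further apart.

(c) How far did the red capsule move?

1.1

The red capsule was near (10.0, 5.3) before and (10.5, 6.3) after, so it travelled √(0.5² + 1.0²) ≈ 1.1 units.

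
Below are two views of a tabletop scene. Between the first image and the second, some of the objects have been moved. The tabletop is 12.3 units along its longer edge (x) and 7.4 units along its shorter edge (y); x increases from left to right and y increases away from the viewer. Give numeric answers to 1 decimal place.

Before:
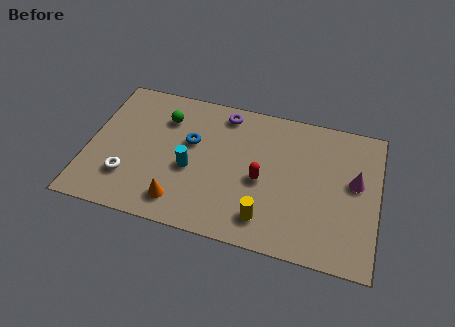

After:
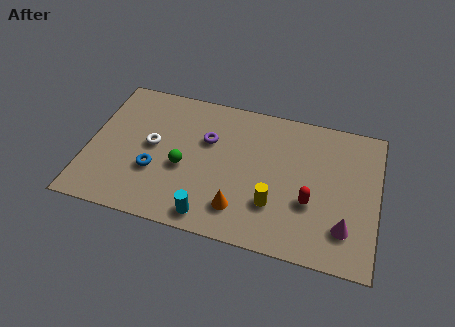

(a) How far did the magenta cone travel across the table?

2.4

From (11.3, 4.2) to (11.0, 1.8), the magenta cone covered √(0.3² + 2.4²) ≈ 2.4 units.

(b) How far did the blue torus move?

2.4

The blue torus moved from about (4.3, 4.5) to (2.9, 2.6), a distance of √(1.4² + 1.9²) ≈ 2.4.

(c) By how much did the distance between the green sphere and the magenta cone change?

-1.3

They were about 8.3 units apart before and 7.0 after — 1.3 units closer together.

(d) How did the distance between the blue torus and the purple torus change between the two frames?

+0.7

Before: roughly 2.3 units apart; after: 3.0. That's 0.7 units further apart.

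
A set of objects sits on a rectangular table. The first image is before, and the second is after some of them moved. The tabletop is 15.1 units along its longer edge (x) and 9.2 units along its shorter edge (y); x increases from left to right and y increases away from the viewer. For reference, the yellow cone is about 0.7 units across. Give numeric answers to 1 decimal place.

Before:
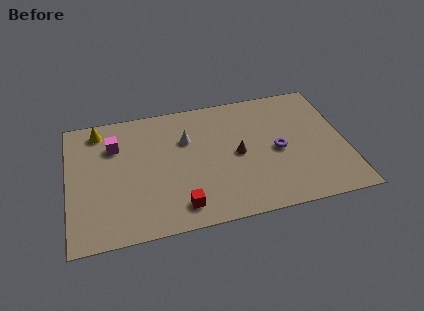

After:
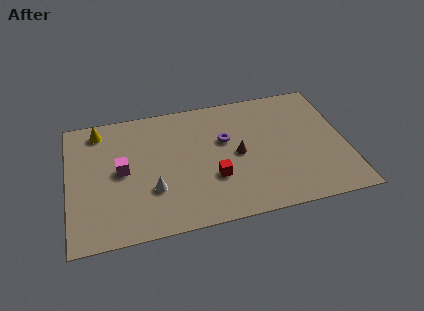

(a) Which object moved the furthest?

the white cone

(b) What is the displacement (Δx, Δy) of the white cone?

(-2.0, -3.2)

The white cone started near (6.5, 6.2) and ended near (4.5, 3.0).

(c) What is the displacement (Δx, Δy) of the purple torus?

(-2.8, 1.4)

From the two frames, the purple torus sits at roughly (11.4, 4.3) before and (8.6, 5.7) after.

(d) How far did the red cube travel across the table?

2.5

The red cube moved from about (5.9, 1.5) to (7.8, 3.1), a distance of √(1.9² + 1.6²) ≈ 2.5.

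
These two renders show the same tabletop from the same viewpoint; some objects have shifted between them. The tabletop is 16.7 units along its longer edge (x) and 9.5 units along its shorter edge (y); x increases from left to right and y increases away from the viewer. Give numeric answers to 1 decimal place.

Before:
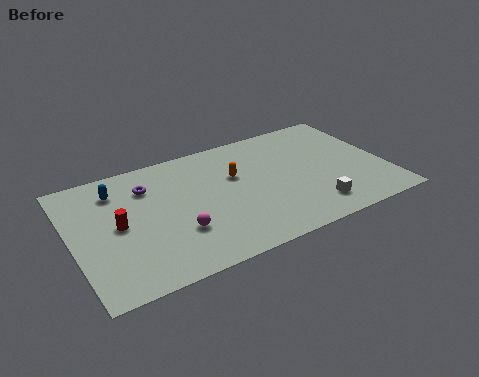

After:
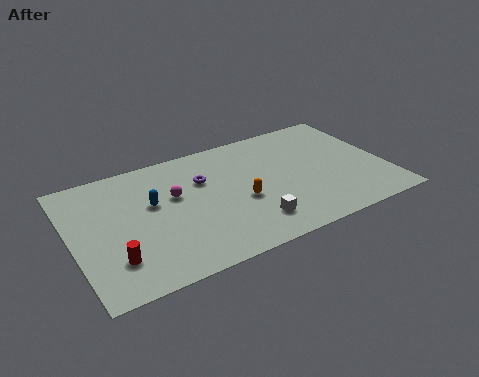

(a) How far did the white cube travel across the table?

3.3

From (12.4, 1.8) to (9.1, 2.0), the white cube covered √(3.3² + 0.2²) ≈ 3.3 units.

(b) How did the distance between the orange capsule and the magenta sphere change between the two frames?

-0.8

The distance was about 4.6 in the first image and 3.8 in the second, so they moved 0.8 units closer together.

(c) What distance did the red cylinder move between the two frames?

2.5

The red cylinder moved from about (2.4, 4.8) to (1.9, 2.4), a distance of √(0.5² + 2.4²) ≈ 2.5.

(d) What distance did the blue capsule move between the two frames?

2.5

From (2.6, 7.5) to (4.3, 5.7), the blue capsule covered √(1.7² + 1.8²) ≈ 2.5 units.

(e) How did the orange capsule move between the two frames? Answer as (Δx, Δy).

(0.0, -2.1)

From the two frames, the orange capsule sits at roughly (8.8, 6.0) before and (8.8, 3.9) after.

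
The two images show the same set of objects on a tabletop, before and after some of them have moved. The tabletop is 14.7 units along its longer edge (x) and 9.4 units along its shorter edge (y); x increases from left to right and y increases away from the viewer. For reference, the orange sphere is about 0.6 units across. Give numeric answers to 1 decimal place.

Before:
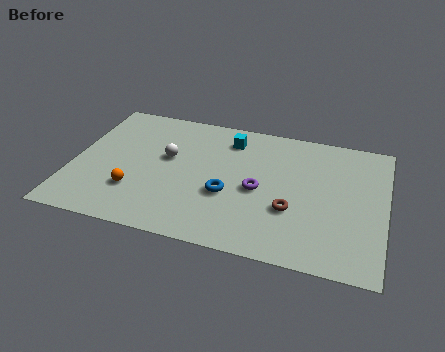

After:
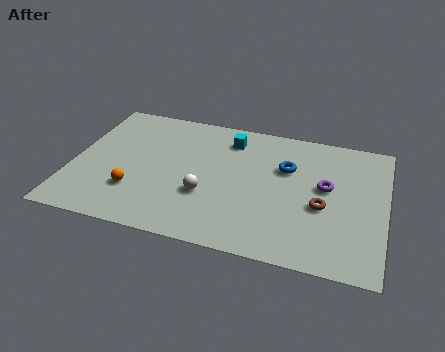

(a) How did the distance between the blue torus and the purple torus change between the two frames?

+0.5

Before: roughly 1.6 units apart; after: 2.1. That's 0.5 units further apart.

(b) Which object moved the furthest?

the blue torus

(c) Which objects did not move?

the cyan cube and the orange sphere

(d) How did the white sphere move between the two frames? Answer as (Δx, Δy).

(2.0, -2.2)

The white sphere started near (4.4, 5.5) and ended near (6.4, 3.3).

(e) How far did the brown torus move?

1.5

The brown torus was near (10.4, 3.3) before and (11.8, 3.9) after, so it travelled √(1.4² + 0.6²) ≈ 1.5 units.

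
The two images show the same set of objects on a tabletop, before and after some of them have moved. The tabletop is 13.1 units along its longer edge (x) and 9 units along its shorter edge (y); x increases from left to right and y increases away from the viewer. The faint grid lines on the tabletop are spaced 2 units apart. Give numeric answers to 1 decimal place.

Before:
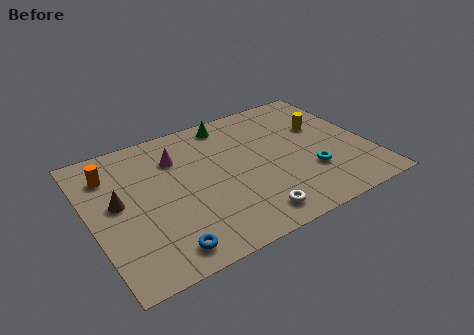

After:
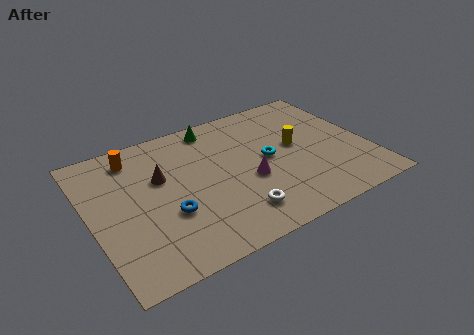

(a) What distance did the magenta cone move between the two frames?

4.2

The magenta cone was near (4.3, 6.6) before and (7.3, 3.6) after, so it travelled √(3.0² + 3.0²) ≈ 4.2 units.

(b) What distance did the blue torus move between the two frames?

2.1

The blue torus moved from about (2.9, 1.2) to (3.4, 3.2), a distance of √(0.5² + 2.0²) ≈ 2.1.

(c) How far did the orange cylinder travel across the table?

1.3

The orange cylinder was near (1.2, 6.9) before and (2.4, 7.5) after, so it travelled √(1.2² + 0.6²) ≈ 1.3 units.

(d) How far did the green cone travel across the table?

0.7

The green cone was near (7.0, 7.9) before and (6.3, 7.9) after, so it travelled √(0.7² + 0.0²) ≈ 0.7 units.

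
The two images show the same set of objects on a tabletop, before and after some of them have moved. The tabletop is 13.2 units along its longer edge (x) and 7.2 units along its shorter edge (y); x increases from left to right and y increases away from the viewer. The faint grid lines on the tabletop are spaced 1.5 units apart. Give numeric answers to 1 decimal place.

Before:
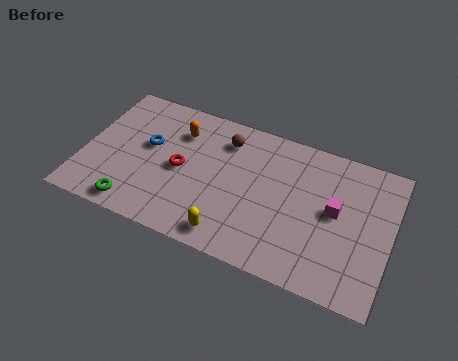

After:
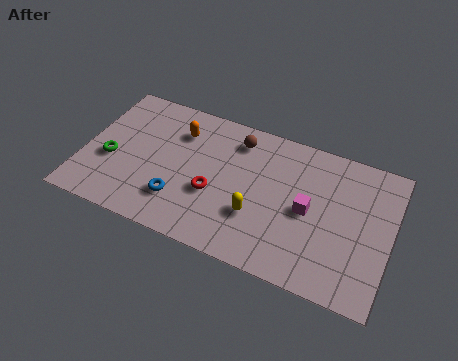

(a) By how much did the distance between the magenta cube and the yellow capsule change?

-2.7

They were about 5.1 units apart before and 2.4 after — 2.7 units closer together.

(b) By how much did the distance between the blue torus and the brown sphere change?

+1.0

The distance was about 3.5 in the first image and 4.5 in the second, so they moved 1.0 units further apart.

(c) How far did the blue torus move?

2.8

From (2.7, 4.2) to (4.3, 1.9), the blue torus covered √(1.6² + 2.3²) ≈ 2.8 units.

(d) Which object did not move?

the orange capsule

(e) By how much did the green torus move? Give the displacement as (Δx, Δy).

(-1.3, 2.0)

The green torus was at about (2.5, 0.9) and moved to about (1.2, 2.9).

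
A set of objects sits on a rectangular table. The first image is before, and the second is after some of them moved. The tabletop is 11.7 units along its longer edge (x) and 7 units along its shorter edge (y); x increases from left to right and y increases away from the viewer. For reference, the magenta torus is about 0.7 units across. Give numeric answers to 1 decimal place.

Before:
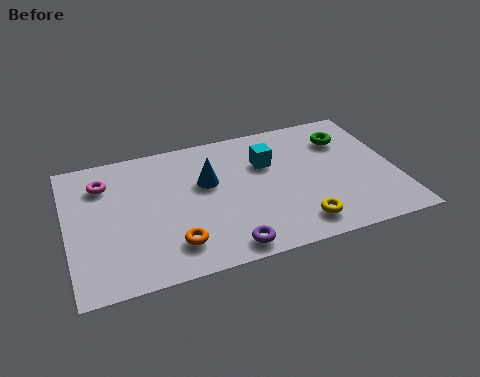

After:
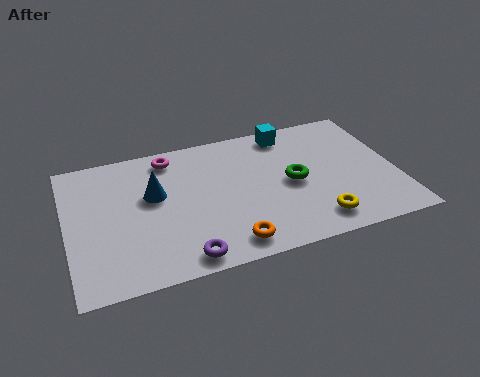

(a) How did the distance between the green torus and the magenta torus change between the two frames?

-3.8

The distance was about 8.7 in the first image and 4.9 in the second, so they moved 3.8 units closer together.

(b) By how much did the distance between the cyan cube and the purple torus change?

+2.5

They were about 4.3 units apart before and 6.8 after — 2.5 units further apart.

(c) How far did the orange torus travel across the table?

2.0

The orange torus was near (3.6, 1.5) before and (5.5, 1.0) after, so it travelled √(1.9² + 0.5²) ≈ 2.0 units.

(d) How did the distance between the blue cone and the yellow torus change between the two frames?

+2.0

They were about 4.3 units apart before and 6.3 after — 2.0 units further apart.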